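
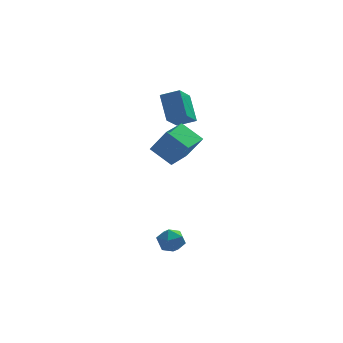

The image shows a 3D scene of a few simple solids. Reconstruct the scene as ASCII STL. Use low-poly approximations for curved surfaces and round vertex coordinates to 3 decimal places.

solid 
facet normal -0.492 0.246 -0.835
outer loop
vertex 1.234 -0.874 2.786
vertex 1.985 0.458 2.735
vertex 2.262 -1.483 2.001
endloop
endfacet
facet normal -0.490 -0.871 0.033
outer loop
vertex 3.055 -1.878 3.345
vertex 1.234 -0.874 2.786
vertex 2.262 -1.483 2.001
endloop
endfacet
facet normal -0.493 0.245 -0.835
outer loop
vertex 2.262 -1.483 2.001
vertex 1.985 0.458 2.735
vertex 3.013 -0.151 1.949
endloop
endfacet
facet normal 0.719 -0.427 -0.549
outer loop
vertex 3.013 -0.151 1.949
vertex 3.055 -1.878 3.345
vertex 2.262 -1.483 2.001
endloop
endfacet
facet normal -0.719 0.426 0.549
outer loop
vertex 1.234 -0.874 2.786
vertex 2.778 0.063 4.079
vertex 1.985 0.458 2.735
endloop
endfacet
facet normal -0.490 -0.871 0.033
outer loop
vertex 2.027 -1.269 4.131
vertex 1.234 -0.874 2.786
vertex 3.055 -1.878 3.345
endloop
endfacet
facet normal -0.719 0.427 0.549
outer loop
vertex 2.027 -1.269 4.131
vertex 2.778 0.063 4.079
vertex 1.234 -0.874 2.786
endloop
endfacet
facet normal 0.490 0.871 -0.033
outer loop
vertex 1.985 0.458 2.735
vertex 2.778 0.063 4.079
vertex 3.013 -0.151 1.949
endloop
endfacet
facet normal 0.719 -0.426 -0.549
outer loop
vertex 3.806 -0.546 3.294
vertex 3.055 -1.878 3.345
vertex 3.013 -0.151 1.949
endloop
endfacet
facet normal 0.490 0.871 -0.033
outer loop
vertex 3.013 -0.151 1.949
vertex 2.778 0.063 4.079
vertex 3.806 -0.546 3.294
endloop
endfacet
facet normal 0.493 -0.246 0.835
outer loop
vertex 3.806 -0.546 3.294
vertex 2.027 -1.269 4.131
vertex 3.055 -1.878 3.345
endloop
endfacet
facet normal 0.493 -0.245 0.835
outer loop
vertex 2.778 0.063 4.079
vertex 2.027 -1.269 4.131
vertex 3.806 -0.546 3.294
endloop
endfacet
facet normal -0.916 0.146 -0.374
outer loop
vertex 1.756 3.309 4.543
vertex 2.293 4.408 3.656
vertex 2.078 2.15 3.3
endloop
endfacet
facet normal -0.356 -0.728 0.586
outer loop
vertex 3.067 1.992 3.704
vertex 1.756 3.309 4.543
vertex 2.078 2.15 3.3
endloop
endfacet
facet normal -0.916 0.146 -0.374
outer loop
vertex 2.078 2.15 3.3
vertex 2.293 4.408 3.656
vertex 2.615 3.248 2.414
endloop
endfacet
facet normal 0.186 -0.671 -0.718
outer loop
vertex 2.615 3.248 2.414
vertex 3.067 1.992 3.704
vertex 2.078 2.15 3.3
endloop
endfacet
facet normal -0.186 0.671 0.718
outer loop
vertex 1.756 3.309 4.543
vertex 3.282 4.25 4.06
vertex 2.293 4.408 3.656
endloop
endfacet
facet normal -0.355 -0.727 0.587
outer loop
vertex 2.745 3.152 4.946
vertex 1.756 3.309 4.543
vertex 3.067 1.992 3.704
endloop
endfacet
facet normal -0.186 0.671 0.718
outer loop
vertex 2.745 3.152 4.946
vertex 3.282 4.25 4.06
vertex 1.756 3.309 4.543
endloop
endfacet
facet normal 0.356 0.727 -0.587
outer loop
vertex 2.293 4.408 3.656
vertex 3.282 4.25 4.06
vertex 2.615 3.248 2.414
endloop
endfacet
facet normal 0.186 -0.671 -0.718
outer loop
vertex 3.604 3.091 2.817
vertex 3.067 1.992 3.704
vertex 2.615 3.248 2.414
endloop
endfacet
facet normal 0.355 0.728 -0.587
outer loop
vertex 2.615 3.248 2.414
vertex 3.282 4.25 4.06
vertex 3.604 3.091 2.817
endloop
endfacet
facet normal 0.916 -0.146 0.374
outer loop
vertex 3.604 3.091 2.817
vertex 2.745 3.152 4.946
vertex 3.067 1.992 3.704
endloop
endfacet
facet normal 0.916 -0.146 0.374
outer loop
vertex 3.282 4.25 4.06
vertex 2.745 3.152 4.946
vertex 3.604 3.091 2.817
endloop
endfacet
facet normal 0.154 0.974 0.167
outer loop
vertex 2.391 -2.036 -2.904
vertex 1.889 -2.061 -2.296
vertex 2.656 -2.202 -2.181
endloop
endfacet
facet normal 0.734 0.669 -0.116
outer loop
vertex 2.391 -2.036 -2.904
vertex 2.656 -2.202 -2.181
vertex 2.926 -2.606 -2.802
endloop
endfacet
facet normal 0.549 0.383 -0.743
outer loop
vertex 2.391 -2.036 -2.904
vertex 2.926 -2.606 -2.802
vertex 2.325 -2.714 -3.302
endloop
endfacet
facet normal -0.145 0.511 -0.847
outer loop
vertex 2.391 -2.036 -2.904
vertex 2.325 -2.714 -3.302
vertex 1.685 -2.377 -2.989
endloop
endfacet
facet normal -0.389 0.876 -0.285
outer loop
vertex 2.391 -2.036 -2.904
vertex 1.685 -2.377 -2.989
vertex 1.889 -2.061 -2.296
endloop
endfacet
facet normal 0.938 0.139 0.317
outer loop
vertex 2.926 -2.606 -2.802
vertex 2.656 -2.202 -2.181
vertex 2.755 -2.983 -2.131
endloop
endfacet
facet normal 0.000 0.633 0.774
outer loop
vertex 2.656 -2.202 -2.181
vertex 1.889 -2.061 -2.296
vertex 2.115 -2.646 -1.818
endloop
endfacet
facet normal -0.879 0.474 0.042
outer loop
vertex 1.889 -2.061 -2.296
vertex 1.685 -2.377 -2.989
vertex 1.514 -2.754 -2.318
endloop
endfacet
facet normal -0.485 -0.117 -0.866
outer loop
vertex 1.685 -2.377 -2.989
vertex 2.325 -2.714 -3.302
vertex 1.784 -3.158 -2.939
endloop
endfacet
facet normal 0.639 -0.324 -0.698
outer loop
vertex 2.325 -2.714 -3.302
vertex 2.926 -2.606 -2.802
vertex 2.551 -3.299 -2.824
endloop
endfacet
facet normal 0.145 -0.511 0.847
outer loop
vertex 2.049 -3.324 -2.216
vertex 2.755 -2.983 -2.131
vertex 2.115 -2.646 -1.818
endloop
endfacet
facet normal -0.549 -0.383 0.743
outer loop
vertex 2.049 -3.324 -2.216
vertex 2.115 -2.646 -1.818
vertex 1.514 -2.754 -2.318
endloop
endfacet
facet normal -0.734 -0.669 0.116
outer loop
vertex 2.049 -3.324 -2.216
vertex 1.514 -2.754 -2.318
vertex 1.784 -3.158 -2.939
endloop
endfacet
facet normal -0.154 -0.974 -0.167
outer loop
vertex 2.049 -3.324 -2.216
vertex 1.784 -3.158 -2.939
vertex 2.551 -3.299 -2.824
endloop
endfacet
facet normal 0.389 -0.876 0.285
outer loop
vertex 2.049 -3.324 -2.216
vertex 2.551 -3.299 -2.824
vertex 2.755 -2.983 -2.131
endloop
endfacet
facet normal 0.485 0.117 0.866
outer loop
vertex 2.115 -2.646 -1.818
vertex 2.755 -2.983 -2.131
vertex 2.656 -2.202 -2.181
endloop
endfacet
facet normal -0.639 0.324 0.698
outer loop
vertex 1.514 -2.754 -2.318
vertex 2.115 -2.646 -1.818
vertex 1.889 -2.061 -2.296
endloop
endfacet
facet normal -0.938 -0.139 -0.317
outer loop
vertex 1.784 -3.158 -2.939
vertex 1.514 -2.754 -2.318
vertex 1.685 -2.377 -2.989
endloop
endfacet
facet normal -0.000 -0.633 -0.774
outer loop
vertex 2.551 -3.299 -2.824
vertex 1.784 -3.158 -2.939
vertex 2.325 -2.714 -3.302
endloop
endfacet
facet normal 0.879 -0.474 -0.042
outer loop
vertex 2.755 -2.983 -2.131
vertex 2.551 -3.299 -2.824
vertex 2.926 -2.606 -2.802
endloop
endfacet

endsolid


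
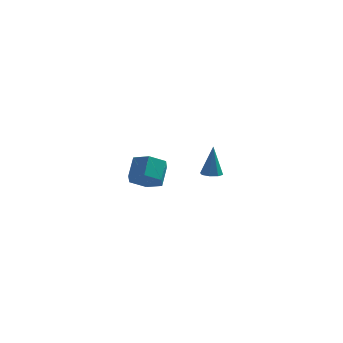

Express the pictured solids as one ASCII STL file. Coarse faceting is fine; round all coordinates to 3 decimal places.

solid 
facet normal -0.017 -0.107 -0.994
outer loop
vertex 2.715 -3.707 0.022
vertex 2.305 -3.343 -0.01
vertex 2.854 -3.312 -0.023
endloop
endfacet
facet normal 0.910 -0.286 0.298
outer loop
vertex 2.715 -3.707 0.022
vertex 2.854 -3.312 -0.023
vertex 2.335 -3.157 1.71
endloop
endfacet
facet normal -0.018 -0.106 -0.994
outer loop
vertex 2.854 -3.312 -0.023
vertex 2.305 -3.343 -0.01
vertex 2.67 -2.935 -0.06
endloop
endfacet
facet normal 0.868 0.445 0.220
outer loop
vertex 2.854 -3.312 -0.023
vertex 2.67 -2.935 -0.06
vertex 2.335 -3.157 1.71
endloop
endfacet
facet normal -0.017 -0.107 -0.994
outer loop
vertex 2.67 -2.935 -0.06
vertex 2.305 -3.343 -0.01
vertex 2.273 -2.797 -0.068
endloop
endfacet
facet normal 0.320 0.931 0.177
outer loop
vertex 2.67 -2.935 -0.06
vertex 2.273 -2.797 -0.068
vertex 2.335 -3.157 1.71
endloop
endfacet
facet normal -0.017 -0.107 -0.994
outer loop
vertex 2.273 -2.797 -0.068
vertex 2.305 -3.343 -0.01
vertex 1.894 -2.978 -0.042
endloop
endfacet
facet normal -0.412 0.890 0.195
outer loop
vertex 2.273 -2.797 -0.068
vertex 1.894 -2.978 -0.042
vertex 2.335 -3.157 1.71
endloop
endfacet
facet normal -0.018 -0.107 -0.994
outer loop
vertex 1.894 -2.978 -0.042
vertex 2.305 -3.343 -0.01
vertex 1.756 -3.373 0.003
endloop
endfacet
facet normal -0.901 0.345 0.262
outer loop
vertex 1.894 -2.978 -0.042
vertex 1.756 -3.373 0.003
vertex 2.335 -3.157 1.71
endloop
endfacet
facet normal -0.018 -0.109 -0.994
outer loop
vertex 1.756 -3.373 0.003
vertex 2.305 -3.343 -0.01
vertex 1.939 -3.75 0.041
endloop
endfacet
facet normal -0.859 -0.383 0.340
outer loop
vertex 1.756 -3.373 0.003
vertex 1.939 -3.75 0.041
vertex 2.335 -3.157 1.71
endloop
endfacet
facet normal -0.020 -0.107 -0.994
outer loop
vertex 1.939 -3.75 0.041
vertex 2.305 -3.343 -0.01
vertex 2.336 -3.889 0.048
endloop
endfacet
facet normal -0.311 -0.870 0.383
outer loop
vertex 1.939 -3.75 0.041
vertex 2.336 -3.889 0.048
vertex 2.335 -3.157 1.71
endloop
endfacet
facet normal -0.017 -0.107 -0.994
outer loop
vertex 2.336 -3.889 0.048
vertex 2.305 -3.343 -0.01
vertex 2.715 -3.707 0.022
endloop
endfacet
facet normal 0.423 -0.829 0.365
outer loop
vertex 2.336 -3.889 0.048
vertex 2.715 -3.707 0.022
vertex 2.335 -3.157 1.71
endloop
endfacet
facet normal 0.010 -0.712 -0.702
outer loop
vertex -1.96 3.248 -3.776
vertex -2.743 2.805 -3.338
vertex -2.891 3.498 -4.043
endloop
endfacet
facet normal 0.366 0.656 -0.660
outer loop
vertex -1.96 3.248 -3.776
vertex -2.891 3.498 -4.043
vertex -1.975 4.238 -2.8
endloop
endfacet
facet normal 0.366 0.655 -0.660
outer loop
vertex -1.975 4.238 -2.8
vertex -2.891 3.498 -4.043
vertex -2.905 4.488 -3.068
endloop
endfacet
facet normal -0.011 0.712 0.702
outer loop
vertex -1.975 4.238 -2.8
vertex -2.905 4.488 -3.068
vertex -2.757 3.795 -2.362
endloop
endfacet
facet normal 0.011 -0.712 -0.702
outer loop
vertex -2.891 3.498 -4.043
vertex -2.743 2.805 -3.338
vertex -3.673 3.055 -3.606
endloop
endfacet
facet normal -0.623 0.545 -0.562
outer loop
vertex -2.891 3.498 -4.043
vertex -3.673 3.055 -3.606
vertex -2.905 4.488 -3.068
endloop
endfacet
facet normal -0.623 0.545 -0.562
outer loop
vertex -2.905 4.488 -3.068
vertex -3.673 3.055 -3.606
vertex -3.688 4.045 -2.63
endloop
endfacet
facet normal -0.011 0.712 0.702
outer loop
vertex -2.905 4.488 -3.068
vertex -3.688 4.045 -2.63
vertex -2.757 3.795 -2.362
endloop
endfacet
facet normal 0.011 -0.712 -0.702
outer loop
vertex -3.673 3.055 -3.606
vertex -2.743 2.805 -3.338
vertex -3.525 2.362 -2.9
endloop
endfacet
facet normal -0.989 -0.111 0.098
outer loop
vertex -3.673 3.055 -3.606
vertex -3.525 2.362 -2.9
vertex -3.688 4.045 -2.63
endloop
endfacet
facet normal -0.989 -0.111 0.098
outer loop
vertex -3.688 4.045 -2.63
vertex -3.525 2.362 -2.9
vertex -3.54 3.352 -1.924
endloop
endfacet
facet normal -0.011 0.712 0.702
outer loop
vertex -3.688 4.045 -2.63
vertex -3.54 3.352 -1.924
vertex -2.757 3.795 -2.362
endloop
endfacet
facet normal 0.011 -0.712 -0.702
outer loop
vertex -3.525 2.362 -2.9
vertex -2.743 2.805 -3.338
vertex -2.595 2.112 -2.632
endloop
endfacet
facet normal -0.366 -0.656 0.660
outer loop
vertex -3.525 2.362 -2.9
vertex -2.595 2.112 -2.632
vertex -3.54 3.352 -1.924
endloop
endfacet
facet normal -0.366 -0.656 0.661
outer loop
vertex -3.54 3.352 -1.924
vertex -2.595 2.112 -2.632
vertex -2.609 3.102 -1.657
endloop
endfacet
facet normal -0.010 0.712 0.702
outer loop
vertex -3.54 3.352 -1.924
vertex -2.609 3.102 -1.657
vertex -2.757 3.795 -2.362
endloop
endfacet
facet normal 0.011 -0.712 -0.702
outer loop
vertex -2.595 2.112 -2.632
vertex -2.743 2.805 -3.338
vertex -1.812 2.555 -3.07
endloop
endfacet
facet normal 0.623 -0.545 0.562
outer loop
vertex -2.595 2.112 -2.632
vertex -1.812 2.555 -3.07
vertex -2.609 3.102 -1.657
endloop
endfacet
facet normal 0.623 -0.545 0.562
outer loop
vertex -2.609 3.102 -1.657
vertex -1.812 2.555 -3.07
vertex -1.827 3.545 -2.094
endloop
endfacet
facet normal -0.011 0.712 0.702
outer loop
vertex -2.609 3.102 -1.657
vertex -1.827 3.545 -2.094
vertex -2.757 3.795 -2.362
endloop
endfacet
facet normal 0.011 -0.712 -0.702
outer loop
vertex -1.812 2.555 -3.07
vertex -2.743 2.805 -3.338
vertex -1.96 3.248 -3.776
endloop
endfacet
facet normal 0.989 0.111 -0.098
outer loop
vertex -1.812 2.555 -3.07
vertex -1.96 3.248 -3.776
vertex -1.827 3.545 -2.094
endloop
endfacet
facet normal 0.989 0.111 -0.098
outer loop
vertex -1.827 3.545 -2.094
vertex -1.96 3.248 -3.776
vertex -1.975 4.238 -2.8
endloop
endfacet
facet normal -0.011 0.712 0.702
outer loop
vertex -1.827 3.545 -2.094
vertex -1.975 4.238 -2.8
vertex -2.757 3.795 -2.362
endloop
endfacet

endsolid


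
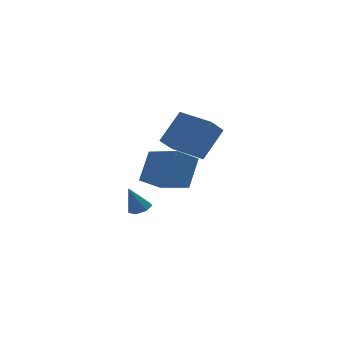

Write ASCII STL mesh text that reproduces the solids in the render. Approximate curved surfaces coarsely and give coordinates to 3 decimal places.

solid 
facet normal -0.386 -0.495 -0.778
outer loop
vertex 1.272 -3.158 -0.086
vertex 0.458 -1.632 -0.653
vertex 2.24 -2.885 -0.74
endloop
endfacet
facet normal 0.447 -0.839 0.312
outer loop
vertex 2.862 -2.088 0.513
vertex 1.272 -3.158 -0.086
vertex 2.24 -2.885 -0.74
endloop
endfacet
facet normal -0.386 -0.495 -0.778
outer loop
vertex 2.24 -2.885 -0.74
vertex 0.458 -1.632 -0.653
vertex 1.426 -1.359 -1.307
endloop
endfacet
facet normal 0.807 0.228 -0.545
outer loop
vertex 1.426 -1.359 -1.307
vertex 2.862 -2.088 0.513
vertex 2.24 -2.885 -0.74
endloop
endfacet
facet normal -0.807 -0.228 0.545
outer loop
vertex 1.272 -3.158 -0.086
vertex 1.08 -0.835 0.6
vertex 0.458 -1.632 -0.653
endloop
endfacet
facet normal 0.447 -0.839 0.312
outer loop
vertex 1.894 -2.361 1.167
vertex 1.272 -3.158 -0.086
vertex 2.862 -2.088 0.513
endloop
endfacet
facet normal -0.807 -0.228 0.545
outer loop
vertex 1.894 -2.361 1.167
vertex 1.08 -0.835 0.6
vertex 1.272 -3.158 -0.086
endloop
endfacet
facet normal -0.447 0.839 -0.312
outer loop
vertex 0.458 -1.632 -0.653
vertex 1.08 -0.835 0.6
vertex 1.426 -1.359 -1.307
endloop
endfacet
facet normal 0.807 0.228 -0.545
outer loop
vertex 2.048 -0.562 -0.054
vertex 2.862 -2.088 0.513
vertex 1.426 -1.359 -1.307
endloop
endfacet
facet normal -0.447 0.839 -0.312
outer loop
vertex 1.426 -1.359 -1.307
vertex 1.08 -0.835 0.6
vertex 2.048 -0.562 -0.054
endloop
endfacet
facet normal 0.386 0.495 0.778
outer loop
vertex 2.048 -0.562 -0.054
vertex 1.894 -2.361 1.167
vertex 2.862 -2.088 0.513
endloop
endfacet
facet normal 0.386 0.495 0.778
outer loop
vertex 1.08 -0.835 0.6
vertex 1.894 -2.361 1.167
vertex 2.048 -0.562 -0.054
endloop
endfacet
facet normal -0.587 -0.476 0.655
outer loop
vertex 2.774 -4.261 3.444
vertex 1.843 -2.918 3.586
vertex 1.786 -4.81 2.161
endloop
endfacet
facet normal 0.567 -0.819 -0.087
outer loop
vertex 2.437 -4.282 1.434
vertex 2.774 -4.261 3.444
vertex 1.786 -4.81 2.161
endloop
endfacet
facet normal -0.586 -0.476 0.656
outer loop
vertex 1.786 -4.81 2.161
vertex 1.843 -2.918 3.586
vertex 0.855 -3.468 2.304
endloop
endfacet
facet normal -0.578 -0.321 -0.750
outer loop
vertex 0.855 -3.468 2.304
vertex 2.437 -4.282 1.434
vertex 1.786 -4.81 2.161
endloop
endfacet
facet normal 0.578 0.321 0.750
outer loop
vertex 2.774 -4.261 3.444
vertex 2.494 -2.39 2.859
vertex 1.843 -2.918 3.586
endloop
endfacet
facet normal 0.568 -0.818 -0.087
outer loop
vertex 3.425 -3.732 2.716
vertex 2.774 -4.261 3.444
vertex 2.437 -4.282 1.434
endloop
endfacet
facet normal 0.578 0.321 0.750
outer loop
vertex 3.425 -3.732 2.716
vertex 2.494 -2.39 2.859
vertex 2.774 -4.261 3.444
endloop
endfacet
facet normal -0.568 0.819 0.086
outer loop
vertex 1.843 -2.918 3.586
vertex 2.494 -2.39 2.859
vertex 0.855 -3.468 2.304
endloop
endfacet
facet normal -0.578 -0.321 -0.750
outer loop
vertex 1.506 -2.939 1.576
vertex 2.437 -4.282 1.434
vertex 0.855 -3.468 2.304
endloop
endfacet
facet normal -0.568 0.819 0.087
outer loop
vertex 0.855 -3.468 2.304
vertex 2.494 -2.39 2.859
vertex 1.506 -2.939 1.576
endloop
endfacet
facet normal 0.586 0.476 -0.656
outer loop
vertex 1.506 -2.939 1.576
vertex 3.425 -3.732 2.716
vertex 2.437 -4.282 1.434
endloop
endfacet
facet normal 0.586 0.476 -0.655
outer loop
vertex 2.494 -2.39 2.859
vertex 3.425 -3.732 2.716
vertex 1.506 -2.939 1.576
endloop
endfacet
facet normal 0.377 0.019 -0.926
outer loop
vertex 1.385 -0.143 -2.883
vertex 0.901 0.062 -3.076
vertex 1.348 0.342 -2.888
endloop
endfacet
facet normal 0.729 0.063 0.681
outer loop
vertex 1.385 -0.143 -2.883
vertex 1.348 0.342 -2.888
vertex 0.399 0.038 -1.844
endloop
endfacet
facet normal 0.378 0.018 -0.926
outer loop
vertex 1.348 0.342 -2.888
vertex 0.901 0.062 -3.076
vertex 0.975 0.616 -3.035
endloop
endfacet
facet normal 0.349 0.765 0.540
outer loop
vertex 1.348 0.342 -2.888
vertex 0.975 0.616 -3.035
vertex 0.399 0.038 -1.844
endloop
endfacet
facet normal 0.376 0.018 -0.926
outer loop
vertex 0.975 0.616 -3.035
vertex 0.901 0.062 -3.076
vertex 0.546 0.473 -3.212
endloop
endfacet
facet normal -0.395 0.887 0.240
outer loop
vertex 0.975 0.616 -3.035
vertex 0.546 0.473 -3.212
vertex 0.399 0.038 -1.844
endloop
endfacet
facet normal 0.377 0.019 -0.926
outer loop
vertex 0.546 0.473 -3.212
vertex 0.901 0.062 -3.076
vertex 0.384 0.021 -3.287
endloop
endfacet
facet normal -0.942 0.337 0.006
outer loop
vertex 0.546 0.473 -3.212
vertex 0.384 0.021 -3.287
vertex 0.399 0.038 -1.844
endloop
endfacet
facet normal 0.377 0.018 -0.926
outer loop
vertex 0.384 0.021 -3.287
vertex 0.901 0.062 -3.076
vertex 0.611 -0.4 -3.203
endloop
endfacet
facet normal -0.881 -0.472 0.015
outer loop
vertex 0.384 0.021 -3.287
vertex 0.611 -0.4 -3.203
vertex 0.399 0.038 -1.844
endloop
endfacet
facet normal 0.377 0.018 -0.926
outer loop
vertex 0.611 -0.4 -3.203
vertex 0.901 0.062 -3.076
vertex 1.057 -0.473 -3.023
endloop
endfacet
facet normal -0.257 -0.931 0.260
outer loop
vertex 0.611 -0.4 -3.203
vertex 1.057 -0.473 -3.023
vertex 0.399 0.038 -1.844
endloop
endfacet
facet normal 0.377 0.018 -0.926
outer loop
vertex 1.057 -0.473 -3.023
vertex 0.901 0.062 -3.076
vertex 1.385 -0.143 -2.883
endloop
endfacet
facet normal 0.459 -0.692 0.556
outer loop
vertex 1.057 -0.473 -3.023
vertex 1.385 -0.143 -2.883
vertex 0.399 0.038 -1.844
endloop
endfacet

endsolid


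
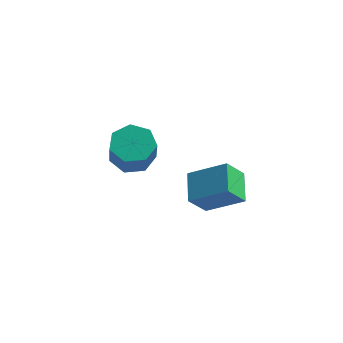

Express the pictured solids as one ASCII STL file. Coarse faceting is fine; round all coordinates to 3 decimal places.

solid 
facet normal -0.367 -0.534 0.762
outer loop
vertex 1.934 -2.294 -1.544
vertex 1.335 -0.941 -0.884
vertex 0.201 -2.562 -2.567
endloop
endfacet
facet normal 0.370 -0.835 -0.407
outer loop
vertex 0.725 -1.799 -3.656
vertex 1.934 -2.294 -1.544
vertex 0.201 -2.562 -2.567
endloop
endfacet
facet normal -0.367 -0.534 0.762
outer loop
vertex 0.201 -2.562 -2.567
vertex 1.335 -0.941 -0.884
vertex -0.398 -1.21 -1.907
endloop
endfacet
facet normal -0.854 -0.132 -0.504
outer loop
vertex -0.398 -1.21 -1.907
vertex 0.725 -1.799 -3.656
vertex 0.201 -2.562 -2.567
endloop
endfacet
facet normal 0.854 0.132 0.504
outer loop
vertex 1.934 -2.294 -1.544
vertex 1.859 -0.178 -1.973
vertex 1.335 -0.941 -0.884
endloop
endfacet
facet normal 0.370 -0.835 -0.408
outer loop
vertex 2.458 -1.53 -2.633
vertex 1.934 -2.294 -1.544
vertex 0.725 -1.799 -3.656
endloop
endfacet
facet normal 0.854 0.132 0.504
outer loop
vertex 2.458 -1.53 -2.633
vertex 1.859 -0.178 -1.973
vertex 1.934 -2.294 -1.544
endloop
endfacet
facet normal -0.370 0.835 0.407
outer loop
vertex 1.335 -0.941 -0.884
vertex 1.859 -0.178 -1.973
vertex -0.398 -1.21 -1.907
endloop
endfacet
facet normal -0.854 -0.132 -0.504
outer loop
vertex 0.126 -0.446 -2.996
vertex 0.725 -1.799 -3.656
vertex -0.398 -1.21 -1.907
endloop
endfacet
facet normal -0.370 0.835 0.408
outer loop
vertex -0.398 -1.21 -1.907
vertex 1.859 -0.178 -1.973
vertex 0.126 -0.446 -2.996
endloop
endfacet
facet normal 0.367 0.534 -0.762
outer loop
vertex 0.126 -0.446 -2.996
vertex 2.458 -1.53 -2.633
vertex 0.725 -1.799 -3.656
endloop
endfacet
facet normal 0.367 0.534 -0.762
outer loop
vertex 1.859 -0.178 -1.973
vertex 2.458 -1.53 -2.633
vertex 0.126 -0.446 -2.996
endloop
endfacet
facet normal -0.246 0.498 -0.832
outer loop
vertex -3.099 0.289 -3.675
vertex -3.941 0.758 -3.145
vertex -2.905 1.115 -3.238
endloop
endfacet
facet normal 0.948 -0.056 -0.314
outer loop
vertex -3.099 0.289 -3.675
vertex -2.905 1.115 -3.238
vertex -2.617 -0.687 -2.046
endloop
endfacet
facet normal 0.947 -0.057 -0.315
outer loop
vertex -2.617 -0.687 -2.046
vertex -2.905 1.115 -3.238
vertex -2.422 0.139 -1.608
endloop
endfacet
facet normal 0.246 -0.499 0.831
outer loop
vertex -2.617 -0.687 -2.046
vertex -2.422 0.139 -1.608
vertex -3.459 -0.218 -1.515
endloop
endfacet
facet normal -0.246 0.499 -0.831
outer loop
vertex -2.905 1.115 -3.238
vertex -3.941 0.758 -3.145
vertex -3.491 1.672 -2.73
endloop
endfacet
facet normal 0.750 0.641 0.162
outer loop
vertex -2.905 1.115 -3.238
vertex -3.491 1.672 -2.73
vertex -2.422 0.139 -1.608
endloop
endfacet
facet normal 0.749 0.642 0.163
outer loop
vertex -2.422 0.139 -1.608
vertex -3.491 1.672 -2.73
vertex -3.009 0.696 -1.101
endloop
endfacet
facet normal 0.246 -0.498 0.832
outer loop
vertex -2.422 0.139 -1.608
vertex -3.009 0.696 -1.101
vertex -3.459 -0.218 -1.515
endloop
endfacet
facet normal -0.246 0.498 -0.831
outer loop
vertex -3.491 1.672 -2.73
vertex -3.941 0.758 -3.145
vertex -4.416 1.541 -2.535
endloop
endfacet
facet normal -0.012 0.856 0.517
outer loop
vertex -3.491 1.672 -2.73
vertex -4.416 1.541 -2.535
vertex -3.009 0.696 -1.101
endloop
endfacet
facet normal -0.012 0.856 0.517
outer loop
vertex -3.009 0.696 -1.101
vertex -4.416 1.541 -2.535
vertex -3.934 0.565 -0.906
endloop
endfacet
facet normal 0.246 -0.498 0.832
outer loop
vertex -3.009 0.696 -1.101
vertex -3.934 0.565 -0.906
vertex -3.459 -0.218 -1.515
endloop
endfacet
facet normal -0.246 0.498 -0.831
outer loop
vertex -4.416 1.541 -2.535
vertex -3.941 0.758 -3.145
vertex -4.984 0.82 -2.799
endloop
endfacet
facet normal -0.765 0.426 0.482
outer loop
vertex -4.416 1.541 -2.535
vertex -4.984 0.82 -2.799
vertex -3.934 0.565 -0.906
endloop
endfacet
facet normal -0.766 0.426 0.482
outer loop
vertex -3.934 0.565 -0.906
vertex -4.984 0.82 -2.799
vertex -4.501 -0.156 -1.169
endloop
endfacet
facet normal 0.247 -0.497 0.832
outer loop
vertex -3.934 0.565 -0.906
vertex -4.501 -0.156 -1.169
vertex -3.459 -0.218 -1.515
endloop
endfacet
facet normal -0.246 0.498 -0.831
outer loop
vertex -4.984 0.82 -2.799
vertex -3.941 0.758 -3.145
vertex -4.766 0.053 -3.323
endloop
endfacet
facet normal -0.942 -0.325 0.084
outer loop
vertex -4.984 0.82 -2.799
vertex -4.766 0.053 -3.323
vertex -4.501 -0.156 -1.169
endloop
endfacet
facet normal -0.942 -0.324 0.084
outer loop
vertex -4.501 -0.156 -1.169
vertex -4.766 0.053 -3.323
vertex -4.284 -0.924 -1.694
endloop
endfacet
facet normal 0.246 -0.499 0.831
outer loop
vertex -4.501 -0.156 -1.169
vertex -4.284 -0.924 -1.694
vertex -3.459 -0.218 -1.515
endloop
endfacet
facet normal -0.247 0.498 -0.831
outer loop
vertex -4.766 0.053 -3.323
vertex -3.941 0.758 -3.145
vertex -3.928 -0.183 -3.713
endloop
endfacet
facet normal -0.409 -0.831 -0.377
outer loop
vertex -4.766 0.053 -3.323
vertex -3.928 -0.183 -3.713
vertex -4.284 -0.924 -1.694
endloop
endfacet
facet normal -0.409 -0.831 -0.377
outer loop
vertex -4.284 -0.924 -1.694
vertex -3.928 -0.183 -3.713
vertex -3.445 -1.16 -2.084
endloop
endfacet
facet normal 0.246 -0.498 0.831
outer loop
vertex -4.284 -0.924 -1.694
vertex -3.445 -1.16 -2.084
vertex -3.459 -0.218 -1.515
endloop
endfacet
facet normal -0.246 0.498 -0.831
outer loop
vertex -3.928 -0.183 -3.713
vertex -3.941 0.758 -3.145
vertex -3.099 0.289 -3.675
endloop
endfacet
facet normal 0.431 -0.712 -0.555
outer loop
vertex -3.928 -0.183 -3.713
vertex -3.099 0.289 -3.675
vertex -3.445 -1.16 -2.084
endloop
endfacet
facet normal 0.432 -0.712 -0.554
outer loop
vertex -3.445 -1.16 -2.084
vertex -3.099 0.289 -3.675
vertex -2.617 -0.687 -2.046
endloop
endfacet
facet normal 0.247 -0.498 0.831
outer loop
vertex -3.445 -1.16 -2.084
vertex -2.617 -0.687 -2.046
vertex -3.459 -0.218 -1.515
endloop
endfacet

endsolid


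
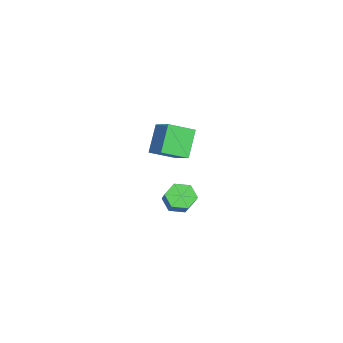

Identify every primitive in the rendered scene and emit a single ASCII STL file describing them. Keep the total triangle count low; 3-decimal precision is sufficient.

solid 
facet normal -0.606 0.241 0.758
outer loop
vertex -3.562 2.778 -0.116
vertex -3.88 4.397 -0.884
vertex -4.866 2.126 -0.951
endloop
endfacet
facet normal 0.175 -0.890 0.422
outer loop
vertex -3.6 1.623 -2.536
vertex -3.562 2.778 -0.116
vertex -4.866 2.126 -0.951
endloop
endfacet
facet normal -0.605 0.240 0.759
outer loop
vertex -4.866 2.126 -0.951
vertex -3.88 4.397 -0.884
vertex -5.184 3.745 -1.718
endloop
endfacet
facet normal -0.776 -0.388 -0.497
outer loop
vertex -5.184 3.745 -1.718
vertex -3.6 1.623 -2.536
vertex -4.866 2.126 -0.951
endloop
endfacet
facet normal 0.776 0.388 0.497
outer loop
vertex -3.562 2.778 -0.116
vertex -2.614 3.894 -2.469
vertex -3.88 4.397 -0.884
endloop
endfacet
facet normal 0.175 -0.890 0.422
outer loop
vertex -2.296 2.275 -1.702
vertex -3.562 2.778 -0.116
vertex -3.6 1.623 -2.536
endloop
endfacet
facet normal 0.776 0.388 0.497
outer loop
vertex -2.296 2.275 -1.702
vertex -2.614 3.894 -2.469
vertex -3.562 2.778 -0.116
endloop
endfacet
facet normal -0.175 0.890 -0.422
outer loop
vertex -3.88 4.397 -0.884
vertex -2.614 3.894 -2.469
vertex -5.184 3.745 -1.718
endloop
endfacet
facet normal -0.776 -0.388 -0.497
outer loop
vertex -3.918 3.242 -3.304
vertex -3.6 1.623 -2.536
vertex -5.184 3.745 -1.718
endloop
endfacet
facet normal -0.175 0.890 -0.422
outer loop
vertex -5.184 3.745 -1.718
vertex -2.614 3.894 -2.469
vertex -3.918 3.242 -3.304
endloop
endfacet
facet normal 0.606 -0.241 -0.758
outer loop
vertex -3.918 3.242 -3.304
vertex -2.296 2.275 -1.702
vertex -3.6 1.623 -2.536
endloop
endfacet
facet normal 0.606 -0.240 -0.758
outer loop
vertex -2.614 3.894 -2.469
vertex -2.296 2.275 -1.702
vertex -3.918 3.242 -3.304
endloop
endfacet
facet normal -0.671 -0.078 -0.738
outer loop
vertex 3.495 3.241 -2.806
vertex 2.881 2.9 -2.212
vertex 2.931 3.808 -2.353
endloop
endfacet
facet normal 0.417 0.783 -0.461
outer loop
vertex 3.495 3.241 -2.806
vertex 2.931 3.808 -2.353
vertex 4.354 3.34 -1.862
endloop
endfacet
facet normal 0.417 0.784 -0.460
outer loop
vertex 4.354 3.34 -1.862
vertex 2.931 3.808 -2.353
vertex 3.789 3.907 -1.408
endloop
endfacet
facet normal 0.670 0.077 0.738
outer loop
vertex 4.354 3.34 -1.862
vertex 3.789 3.907 -1.408
vertex 3.739 3.0 -1.268
endloop
endfacet
facet normal -0.670 -0.078 -0.738
outer loop
vertex 2.931 3.808 -2.353
vertex 2.881 2.9 -2.212
vertex 2.316 3.468 -1.759
endloop
endfacet
facet normal -0.323 0.926 0.196
outer loop
vertex 2.931 3.808 -2.353
vertex 2.316 3.468 -1.759
vertex 3.789 3.907 -1.408
endloop
endfacet
facet normal -0.323 0.926 0.196
outer loop
vertex 3.789 3.907 -1.408
vertex 2.316 3.468 -1.759
vertex 3.174 3.567 -0.814
endloop
endfacet
facet normal 0.670 0.077 0.738
outer loop
vertex 3.789 3.907 -1.408
vertex 3.174 3.567 -0.814
vertex 3.739 3.0 -1.268
endloop
endfacet
facet normal -0.670 -0.078 -0.738
outer loop
vertex 2.316 3.468 -1.759
vertex 2.881 2.9 -2.212
vertex 2.266 2.56 -1.618
endloop
endfacet
facet normal -0.740 0.143 0.657
outer loop
vertex 2.316 3.468 -1.759
vertex 2.266 2.56 -1.618
vertex 3.174 3.567 -0.814
endloop
endfacet
facet normal -0.740 0.141 0.658
outer loop
vertex 3.174 3.567 -0.814
vertex 2.266 2.56 -1.618
vertex 3.125 2.659 -0.674
endloop
endfacet
facet normal 0.671 0.078 0.738
outer loop
vertex 3.174 3.567 -0.814
vertex 3.125 2.659 -0.674
vertex 3.739 3.0 -1.268
endloop
endfacet
facet normal -0.670 -0.077 -0.738
outer loop
vertex 2.266 2.56 -1.618
vertex 2.881 2.9 -2.212
vertex 2.831 1.993 -2.072
endloop
endfacet
facet normal -0.416 -0.784 0.461
outer loop
vertex 2.266 2.56 -1.618
vertex 2.831 1.993 -2.072
vertex 3.125 2.659 -0.674
endloop
endfacet
facet normal -0.417 -0.783 0.461
outer loop
vertex 3.125 2.659 -0.674
vertex 2.831 1.993 -2.072
vertex 3.689 2.092 -1.127
endloop
endfacet
facet normal 0.671 0.078 0.738
outer loop
vertex 3.125 2.659 -0.674
vertex 3.689 2.092 -1.127
vertex 3.739 3.0 -1.268
endloop
endfacet
facet normal -0.670 -0.077 -0.738
outer loop
vertex 2.831 1.993 -2.072
vertex 2.881 2.9 -2.212
vertex 3.446 2.333 -2.666
endloop
endfacet
facet normal 0.323 -0.926 -0.196
outer loop
vertex 2.831 1.993 -2.072
vertex 3.446 2.333 -2.666
vertex 3.689 2.092 -1.127
endloop
endfacet
facet normal 0.323 -0.926 -0.196
outer loop
vertex 3.689 2.092 -1.127
vertex 3.446 2.333 -2.666
vertex 4.304 2.432 -1.721
endloop
endfacet
facet normal 0.670 0.078 0.738
outer loop
vertex 3.689 2.092 -1.127
vertex 4.304 2.432 -1.721
vertex 3.739 3.0 -1.268
endloop
endfacet
facet normal -0.671 -0.078 -0.738
outer loop
vertex 3.446 2.333 -2.666
vertex 2.881 2.9 -2.212
vertex 3.495 3.241 -2.806
endloop
endfacet
facet normal 0.740 -0.141 -0.657
outer loop
vertex 3.446 2.333 -2.666
vertex 3.495 3.241 -2.806
vertex 4.304 2.432 -1.721
endloop
endfacet
facet normal 0.739 -0.143 -0.658
outer loop
vertex 4.304 2.432 -1.721
vertex 3.495 3.241 -2.806
vertex 4.354 3.34 -1.862
endloop
endfacet
facet normal 0.670 0.078 0.738
outer loop
vertex 4.304 2.432 -1.721
vertex 4.354 3.34 -1.862
vertex 3.739 3.0 -1.268
endloop
endfacet

endsolid


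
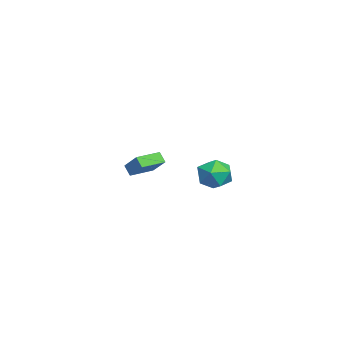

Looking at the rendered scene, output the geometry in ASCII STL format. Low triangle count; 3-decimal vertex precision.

solid 
facet normal 0.612 0.292 0.735
outer loop
vertex 3.903 1.546 -0.939
vertex 3.445 0.757 -0.245
vertex 4.351 0.493 -0.894
endloop
endfacet
facet normal 0.914 0.393 0.098
outer loop
vertex 3.903 1.546 -0.939
vertex 4.351 0.493 -0.894
vertex 4.231 1.023 -1.904
endloop
endfacet
facet normal 0.490 0.825 -0.280
outer loop
vertex 3.903 1.546 -0.939
vertex 4.231 1.023 -1.904
vertex 3.25 1.615 -1.878
endloop
endfacet
facet normal -0.073 0.990 0.124
outer loop
vertex 3.903 1.546 -0.939
vertex 3.25 1.615 -1.878
vertex 2.764 1.451 -0.853
endloop
endfacet
facet normal 0.002 0.660 0.751
outer loop
vertex 3.903 1.546 -0.939
vertex 2.764 1.451 -0.853
vertex 3.445 0.757 -0.245
endloop
endfacet
facet normal 0.943 -0.236 -0.236
outer loop
vertex 4.231 1.023 -1.904
vertex 4.351 0.493 -0.894
vertex 3.976 -0.091 -1.807
endloop
endfacet
facet normal 0.453 -0.402 0.796
outer loop
vertex 4.351 0.493 -0.894
vertex 3.445 0.757 -0.245
vertex 3.49 -0.255 -0.782
endloop
endfacet
facet normal -0.536 0.194 0.822
outer loop
vertex 3.445 0.757 -0.245
vertex 2.764 1.451 -0.853
vertex 2.509 0.337 -0.756
endloop
endfacet
facet normal -0.658 0.728 -0.195
outer loop
vertex 2.764 1.451 -0.853
vertex 3.25 1.615 -1.878
vertex 2.389 0.867 -1.766
endloop
endfacet
facet normal 0.256 0.462 -0.849
outer loop
vertex 3.25 1.615 -1.878
vertex 4.231 1.023 -1.904
vertex 3.295 0.603 -2.415
endloop
endfacet
facet normal 0.073 -0.990 -0.124
outer loop
vertex 2.837 -0.186 -1.721
vertex 3.976 -0.091 -1.807
vertex 3.49 -0.255 -0.782
endloop
endfacet
facet normal -0.490 -0.825 0.280
outer loop
vertex 2.837 -0.186 -1.721
vertex 3.49 -0.255 -0.782
vertex 2.509 0.337 -0.756
endloop
endfacet
facet normal -0.914 -0.393 -0.098
outer loop
vertex 2.837 -0.186 -1.721
vertex 2.509 0.337 -0.756
vertex 2.389 0.867 -1.766
endloop
endfacet
facet normal -0.612 -0.292 -0.735
outer loop
vertex 2.837 -0.186 -1.721
vertex 2.389 0.867 -1.766
vertex 3.295 0.603 -2.415
endloop
endfacet
facet normal -0.002 -0.660 -0.751
outer loop
vertex 2.837 -0.186 -1.721
vertex 3.295 0.603 -2.415
vertex 3.976 -0.091 -1.807
endloop
endfacet
facet normal 0.658 -0.728 0.195
outer loop
vertex 3.49 -0.255 -0.782
vertex 3.976 -0.091 -1.807
vertex 4.351 0.493 -0.894
endloop
endfacet
facet normal -0.256 -0.462 0.849
outer loop
vertex 2.509 0.337 -0.756
vertex 3.49 -0.255 -0.782
vertex 3.445 0.757 -0.245
endloop
endfacet
facet normal -0.943 0.236 0.236
outer loop
vertex 2.389 0.867 -1.766
vertex 2.509 0.337 -0.756
vertex 2.764 1.451 -0.853
endloop
endfacet
facet normal -0.453 0.402 -0.796
outer loop
vertex 3.295 0.603 -2.415
vertex 2.389 0.867 -1.766
vertex 3.25 1.615 -1.878
endloop
endfacet
facet normal 0.536 -0.194 -0.822
outer loop
vertex 3.976 -0.091 -1.807
vertex 3.295 0.603 -2.415
vertex 4.231 1.023 -1.904
endloop
endfacet
facet normal -0.626 0.779 0.045
outer loop
vertex -5.11 -3.541 -3.376
vertex -4.063 -2.761 -2.318
vertex -4.715 -3.186 -4.027
endloop
endfacet
facet normal -0.623 -0.463 -0.631
outer loop
vertex -3.677 -4.479 -4.102
vertex -5.11 -3.541 -3.376
vertex -4.715 -3.186 -4.027
endloop
endfacet
facet normal -0.626 0.779 0.045
outer loop
vertex -4.715 -3.186 -4.027
vertex -4.063 -2.761 -2.318
vertex -3.669 -2.407 -2.969
endloop
endfacet
facet normal 0.470 0.422 -0.775
outer loop
vertex -3.669 -2.407 -2.969
vertex -3.677 -4.479 -4.102
vertex -4.715 -3.186 -4.027
endloop
endfacet
facet normal -0.469 -0.422 0.776
outer loop
vertex -5.11 -3.541 -3.376
vertex -3.025 -4.054 -2.393
vertex -4.063 -2.761 -2.318
endloop
endfacet
facet normal -0.623 -0.464 -0.630
outer loop
vertex -4.071 -4.833 -3.451
vertex -5.11 -3.541 -3.376
vertex -3.677 -4.479 -4.102
endloop
endfacet
facet normal -0.469 -0.423 0.775
outer loop
vertex -4.071 -4.833 -3.451
vertex -3.025 -4.054 -2.393
vertex -5.11 -3.541 -3.376
endloop
endfacet
facet normal 0.623 0.464 0.630
outer loop
vertex -4.063 -2.761 -2.318
vertex -3.025 -4.054 -2.393
vertex -3.669 -2.407 -2.969
endloop
endfacet
facet normal 0.469 0.422 -0.776
outer loop
vertex -2.63 -3.699 -3.044
vertex -3.677 -4.479 -4.102
vertex -3.669 -2.407 -2.969
endloop
endfacet
facet normal 0.622 0.464 0.631
outer loop
vertex -3.669 -2.407 -2.969
vertex -3.025 -4.054 -2.393
vertex -2.63 -3.699 -3.044
endloop
endfacet
facet normal 0.626 -0.779 -0.045
outer loop
vertex -2.63 -3.699 -3.044
vertex -4.071 -4.833 -3.451
vertex -3.677 -4.479 -4.102
endloop
endfacet
facet normal 0.626 -0.779 -0.045
outer loop
vertex -3.025 -4.054 -2.393
vertex -4.071 -4.833 -3.451
vertex -2.63 -3.699 -3.044
endloop
endfacet

endsolid


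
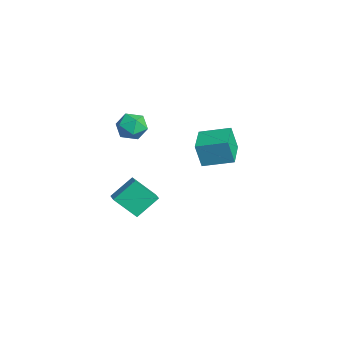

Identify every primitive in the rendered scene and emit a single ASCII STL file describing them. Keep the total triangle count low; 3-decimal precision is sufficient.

solid 
facet normal -0.907 0.422 -0.020
outer loop
vertex -0.356 2.124 2.643
vertex 0.415 3.805 3.117
vertex -0.159 2.473 1.083
endloop
endfacet
facet normal -0.404 -0.881 -0.248
outer loop
vertex 1.645 1.635 1.123
vertex -0.356 2.124 2.643
vertex -0.159 2.473 1.083
endloop
endfacet
facet normal -0.907 0.421 -0.020
outer loop
vertex -0.159 2.473 1.083
vertex 0.415 3.805 3.117
vertex 0.612 4.155 1.558
endloop
endfacet
facet normal 0.122 0.217 -0.968
outer loop
vertex 0.612 4.155 1.558
vertex 1.645 1.635 1.123
vertex -0.159 2.473 1.083
endloop
endfacet
facet normal -0.122 -0.217 0.968
outer loop
vertex -0.356 2.124 2.643
vertex 2.219 2.967 3.157
vertex 0.415 3.805 3.117
endloop
endfacet
facet normal -0.404 -0.880 -0.249
outer loop
vertex 1.448 1.285 2.682
vertex -0.356 2.124 2.643
vertex 1.645 1.635 1.123
endloop
endfacet
facet normal -0.122 -0.218 0.968
outer loop
vertex 1.448 1.285 2.682
vertex 2.219 2.967 3.157
vertex -0.356 2.124 2.643
endloop
endfacet
facet normal 0.404 0.881 0.249
outer loop
vertex 0.415 3.805 3.117
vertex 2.219 2.967 3.157
vertex 0.612 4.155 1.558
endloop
endfacet
facet normal 0.122 0.217 -0.968
outer loop
vertex 2.416 3.316 1.597
vertex 1.645 1.635 1.123
vertex 0.612 4.155 1.558
endloop
endfacet
facet normal 0.404 0.880 0.248
outer loop
vertex 0.612 4.155 1.558
vertex 2.219 2.967 3.157
vertex 2.416 3.316 1.597
endloop
endfacet
facet normal 0.907 -0.421 0.020
outer loop
vertex 2.416 3.316 1.597
vertex 1.448 1.285 2.682
vertex 1.645 1.635 1.123
endloop
endfacet
facet normal 0.907 -0.421 0.020
outer loop
vertex 2.219 2.967 3.157
vertex 1.448 1.285 2.682
vertex 2.416 3.316 1.597
endloop
endfacet
facet normal -0.941 0.097 -0.323
outer loop
vertex -2.632 -2.524 -3.386
vertex -2.885 -1.108 -2.222
vertex -2.028 -1.277 -4.771
endloop
endfacet
facet normal 0.136 -0.765 -0.629
outer loop
vertex -1.115 -1.372 -4.458
vertex -2.632 -2.524 -3.386
vertex -2.028 -1.277 -4.771
endloop
endfacet
facet normal -0.941 0.097 -0.323
outer loop
vertex -2.028 -1.277 -4.771
vertex -2.885 -1.108 -2.222
vertex -2.281 0.139 -3.608
endloop
endfacet
facet normal 0.309 0.636 -0.707
outer loop
vertex -2.281 0.139 -3.608
vertex -1.115 -1.372 -4.458
vertex -2.028 -1.277 -4.771
endloop
endfacet
facet normal -0.309 -0.636 0.707
outer loop
vertex -2.632 -2.524 -3.386
vertex -1.972 -1.203 -1.909
vertex -2.885 -1.108 -2.222
endloop
endfacet
facet normal 0.137 -0.765 -0.629
outer loop
vertex -1.719 -2.619 -3.072
vertex -2.632 -2.524 -3.386
vertex -1.115 -1.372 -4.458
endloop
endfacet
facet normal -0.309 -0.636 0.707
outer loop
vertex -1.719 -2.619 -3.072
vertex -1.972 -1.203 -1.909
vertex -2.632 -2.524 -3.386
endloop
endfacet
facet normal -0.136 0.765 0.629
outer loop
vertex -2.885 -1.108 -2.222
vertex -1.972 -1.203 -1.909
vertex -2.281 0.139 -3.608
endloop
endfacet
facet normal 0.309 0.636 -0.707
outer loop
vertex -1.368 0.044 -3.294
vertex -1.115 -1.372 -4.458
vertex -2.281 0.139 -3.608
endloop
endfacet
facet normal -0.137 0.765 0.629
outer loop
vertex -2.281 0.139 -3.608
vertex -1.972 -1.203 -1.909
vertex -1.368 0.044 -3.294
endloop
endfacet
facet normal 0.941 -0.097 0.323
outer loop
vertex -1.368 0.044 -3.294
vertex -1.719 -2.619 -3.072
vertex -1.115 -1.372 -4.458
endloop
endfacet
facet normal 0.941 -0.097 0.323
outer loop
vertex -1.972 -1.203 -1.909
vertex -1.719 -2.619 -3.072
vertex -1.368 0.044 -3.294
endloop
endfacet
facet normal -0.704 0.314 0.637
outer loop
vertex -1.155 -1.682 4.053
vertex -0.648 -2.114 4.826
vertex -0.453 -1.147 4.565
endloop
endfacet
facet normal -0.642 0.762 0.084
outer loop
vertex -1.155 -1.682 4.053
vertex -0.453 -1.147 4.565
vertex -0.506 -1.079 3.548
endloop
endfacet
facet normal -0.763 0.392 -0.513
outer loop
vertex -1.155 -1.682 4.053
vertex -0.506 -1.079 3.548
vertex -0.734 -2.003 3.182
endloop
endfacet
facet normal -0.900 -0.284 -0.331
outer loop
vertex -1.155 -1.682 4.053
vertex -0.734 -2.003 3.182
vertex -0.822 -2.643 3.971
endloop
endfacet
facet normal -0.863 -0.332 0.381
outer loop
vertex -1.155 -1.682 4.053
vertex -0.822 -2.643 3.971
vertex -0.648 -2.114 4.826
endloop
endfacet
facet normal 0.031 0.997 0.065
outer loop
vertex -0.506 -1.079 3.548
vertex -0.453 -1.147 4.565
vertex 0.402 -1.137 4.009
endloop
endfacet
facet normal -0.068 0.273 0.960
outer loop
vertex -0.453 -1.147 4.565
vertex -0.648 -2.114 4.826
vertex 0.314 -1.777 4.798
endloop
endfacet
facet normal -0.326 -0.773 0.545
outer loop
vertex -0.648 -2.114 4.826
vertex -0.822 -2.643 3.971
vertex 0.086 -2.701 4.432
endloop
endfacet
facet normal -0.386 -0.695 -0.607
outer loop
vertex -0.822 -2.643 3.971
vertex -0.734 -2.003 3.182
vertex 0.033 -2.633 3.415
endloop
endfacet
facet normal -0.166 0.398 -0.902
outer loop
vertex -0.734 -2.003 3.182
vertex -0.506 -1.079 3.548
vertex 0.228 -1.666 3.154
endloop
endfacet
facet normal 0.900 0.284 0.331
outer loop
vertex 0.735 -2.098 3.927
vertex 0.402 -1.137 4.009
vertex 0.314 -1.777 4.798
endloop
endfacet
facet normal 0.763 -0.392 0.513
outer loop
vertex 0.735 -2.098 3.927
vertex 0.314 -1.777 4.798
vertex 0.086 -2.701 4.432
endloop
endfacet
facet normal 0.642 -0.762 -0.084
outer loop
vertex 0.735 -2.098 3.927
vertex 0.086 -2.701 4.432
vertex 0.033 -2.633 3.415
endloop
endfacet
facet normal 0.704 -0.314 -0.637
outer loop
vertex 0.735 -2.098 3.927
vertex 0.033 -2.633 3.415
vertex 0.228 -1.666 3.154
endloop
endfacet
facet normal 0.863 0.332 -0.381
outer loop
vertex 0.735 -2.098 3.927
vertex 0.228 -1.666 3.154
vertex 0.402 -1.137 4.009
endloop
endfacet
facet normal 0.386 0.695 0.607
outer loop
vertex 0.314 -1.777 4.798
vertex 0.402 -1.137 4.009
vertex -0.453 -1.147 4.565
endloop
endfacet
facet normal 0.166 -0.398 0.902
outer loop
vertex 0.086 -2.701 4.432
vertex 0.314 -1.777 4.798
vertex -0.648 -2.114 4.826
endloop
endfacet
facet normal -0.031 -0.997 -0.065
outer loop
vertex 0.033 -2.633 3.415
vertex 0.086 -2.701 4.432
vertex -0.822 -2.643 3.971
endloop
endfacet
facet normal 0.068 -0.273 -0.960
outer loop
vertex 0.228 -1.666 3.154
vertex 0.033 -2.633 3.415
vertex -0.734 -2.003 3.182
endloop
endfacet
facet normal 0.326 0.773 -0.545
outer loop
vertex 0.402 -1.137 4.009
vertex 0.228 -1.666 3.154
vertex -0.506 -1.079 3.548
endloop
endfacet

endsolid


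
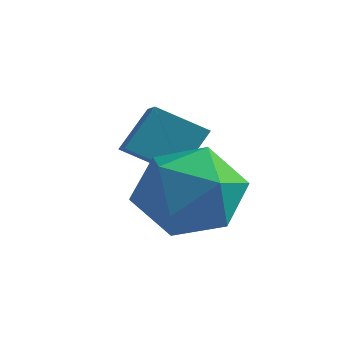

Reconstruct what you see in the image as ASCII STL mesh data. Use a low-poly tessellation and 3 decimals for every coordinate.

solid 
facet normal 0.217 0.963 -0.161
outer loop
vertex 0.869 0.595 1.615
vertex 0.429 0.856 2.582
vertex 1.491 0.605 2.514
endloop
endfacet
facet normal 0.691 0.537 -0.484
outer loop
vertex 0.869 0.595 1.615
vertex 1.491 0.605 2.514
vertex 1.602 -0.199 1.78
endloop
endfacet
facet normal 0.334 0.114 -0.935
outer loop
vertex 0.869 0.595 1.615
vertex 1.602 -0.199 1.78
vertex 0.609 -0.444 1.395
endloop
endfacet
facet normal -0.358 0.278 -0.891
outer loop
vertex 0.869 0.595 1.615
vertex 0.609 -0.444 1.395
vertex -0.116 0.208 1.89
endloop
endfacet
facet normal -0.431 0.803 -0.413
outer loop
vertex 0.869 0.595 1.615
vertex -0.116 0.208 1.89
vertex 0.429 0.856 2.582
endloop
endfacet
facet normal 0.992 0.124 0.014
outer loop
vertex 1.602 -0.199 1.78
vertex 1.491 0.605 2.514
vertex 1.616 -0.428 2.85
endloop
endfacet
facet normal 0.227 0.813 0.536
outer loop
vertex 1.491 0.605 2.514
vertex 0.429 0.856 2.582
vertex 0.891 0.224 3.345
endloop
endfacet
facet normal -0.823 0.554 0.129
outer loop
vertex 0.429 0.856 2.582
vertex -0.116 0.208 1.89
vertex -0.102 -0.021 2.96
endloop
endfacet
facet normal -0.705 -0.295 -0.645
outer loop
vertex -0.116 0.208 1.89
vertex 0.609 -0.444 1.395
vertex 0.009 -0.825 2.226
endloop
endfacet
facet normal 0.416 -0.561 -0.716
outer loop
vertex 0.609 -0.444 1.395
vertex 1.602 -0.199 1.78
vertex 1.071 -1.076 2.158
endloop
endfacet
facet normal 0.358 -0.278 0.891
outer loop
vertex 0.631 -0.815 3.125
vertex 1.616 -0.428 2.85
vertex 0.891 0.224 3.345
endloop
endfacet
facet normal -0.334 -0.114 0.935
outer loop
vertex 0.631 -0.815 3.125
vertex 0.891 0.224 3.345
vertex -0.102 -0.021 2.96
endloop
endfacet
facet normal -0.691 -0.537 0.484
outer loop
vertex 0.631 -0.815 3.125
vertex -0.102 -0.021 2.96
vertex 0.009 -0.825 2.226
endloop
endfacet
facet normal -0.217 -0.963 0.161
outer loop
vertex 0.631 -0.815 3.125
vertex 0.009 -0.825 2.226
vertex 1.071 -1.076 2.158
endloop
endfacet
facet normal 0.431 -0.803 0.413
outer loop
vertex 0.631 -0.815 3.125
vertex 1.071 -1.076 2.158
vertex 1.616 -0.428 2.85
endloop
endfacet
facet normal 0.705 0.295 0.645
outer loop
vertex 0.891 0.224 3.345
vertex 1.616 -0.428 2.85
vertex 1.491 0.605 2.514
endloop
endfacet
facet normal -0.416 0.561 0.716
outer loop
vertex -0.102 -0.021 2.96
vertex 0.891 0.224 3.345
vertex 0.429 0.856 2.582
endloop
endfacet
facet normal -0.992 -0.124 -0.014
outer loop
vertex 0.009 -0.825 2.226
vertex -0.102 -0.021 2.96
vertex -0.116 0.208 1.89
endloop
endfacet
facet normal -0.227 -0.813 -0.536
outer loop
vertex 1.071 -1.076 2.158
vertex 0.009 -0.825 2.226
vertex 0.609 -0.444 1.395
endloop
endfacet
facet normal 0.823 -0.554 -0.129
outer loop
vertex 1.616 -0.428 2.85
vertex 1.071 -1.076 2.158
vertex 1.602 -0.199 1.78
endloop
endfacet
facet normal -0.662 0.667 -0.341
outer loop
vertex -1.109 1.13 3.628
vertex -0.291 1.659 3.074
vertex -1.291 0.508 2.764
endloop
endfacet
facet normal -0.730 -0.472 0.494
outer loop
vertex -0.549 -0.239 3.146
vertex -1.109 1.13 3.628
vertex -1.291 0.508 2.764
endloop
endfacet
facet normal -0.662 0.667 -0.341
outer loop
vertex -1.291 0.508 2.764
vertex -0.291 1.659 3.074
vertex -0.473 1.037 2.211
endloop
endfacet
facet normal -0.168 -0.576 -0.800
outer loop
vertex -0.473 1.037 2.211
vertex -0.549 -0.239 3.146
vertex -1.291 0.508 2.764
endloop
endfacet
facet normal 0.169 0.576 0.800
outer loop
vertex -1.109 1.13 3.628
vertex 0.451 0.912 3.456
vertex -0.291 1.659 3.074
endloop
endfacet
facet normal -0.730 -0.473 0.494
outer loop
vertex -0.367 0.383 4.009
vertex -1.109 1.13 3.628
vertex -0.549 -0.239 3.146
endloop
endfacet
facet normal 0.169 0.576 0.800
outer loop
vertex -0.367 0.383 4.009
vertex 0.451 0.912 3.456
vertex -1.109 1.13 3.628
endloop
endfacet
facet normal 0.730 0.472 -0.494
outer loop
vertex -0.291 1.659 3.074
vertex 0.451 0.912 3.456
vertex -0.473 1.037 2.211
endloop
endfacet
facet normal -0.169 -0.576 -0.800
outer loop
vertex 0.269 0.29 2.592
vertex -0.549 -0.239 3.146
vertex -0.473 1.037 2.211
endloop
endfacet
facet normal 0.730 0.473 -0.494
outer loop
vertex -0.473 1.037 2.211
vertex 0.451 0.912 3.456
vertex 0.269 0.29 2.592
endloop
endfacet
facet normal 0.662 -0.667 0.341
outer loop
vertex 0.269 0.29 2.592
vertex -0.367 0.383 4.009
vertex -0.549 -0.239 3.146
endloop
endfacet
facet normal 0.662 -0.667 0.341
outer loop
vertex 0.451 0.912 3.456
vertex -0.367 0.383 4.009
vertex 0.269 0.29 2.592
endloop
endfacet

endsolid


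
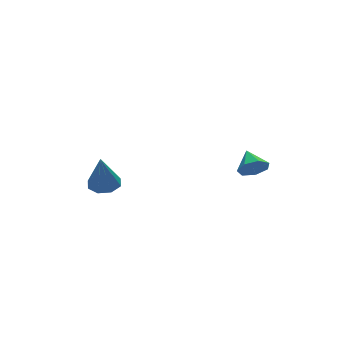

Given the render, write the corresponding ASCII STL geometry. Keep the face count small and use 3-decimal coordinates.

solid 
facet normal 0.143 0.104 -0.984
outer loop
vertex -2.754 4.623 -4.339
vertex -3.455 4.033 -4.503
vertex -3.381 4.954 -4.395
endloop
endfacet
facet normal 0.366 0.780 0.508
outer loop
vertex -2.754 4.623 -4.339
vertex -3.381 4.954 -4.395
vertex -3.765 3.807 -2.357
endloop
endfacet
facet normal 0.142 0.104 -0.984
outer loop
vertex -3.381 4.954 -4.395
vertex -3.455 4.033 -4.503
vertex -4.052 4.747 -4.514
endloop
endfacet
facet normal -0.335 0.847 0.414
outer loop
vertex -3.381 4.954 -4.395
vertex -4.052 4.747 -4.514
vertex -3.765 3.807 -2.357
endloop
endfacet
facet normal 0.142 0.104 -0.984
outer loop
vertex -4.052 4.747 -4.514
vertex -3.455 4.033 -4.503
vertex -4.372 4.121 -4.626
endloop
endfacet
facet normal -0.873 0.395 0.288
outer loop
vertex -4.052 4.747 -4.514
vertex -4.372 4.121 -4.626
vertex -3.765 3.807 -2.357
endloop
endfacet
facet normal 0.142 0.105 -0.984
outer loop
vertex -4.372 4.121 -4.626
vertex -3.455 4.033 -4.503
vertex -4.155 3.444 -4.667
endloop
endfacet
facet normal -0.928 -0.310 0.205
outer loop
vertex -4.372 4.121 -4.626
vertex -4.155 3.444 -4.667
vertex -3.765 3.807 -2.357
endloop
endfacet
facet normal 0.143 0.104 -0.984
outer loop
vertex -4.155 3.444 -4.667
vertex -3.455 4.033 -4.503
vertex -3.528 3.113 -4.611
endloop
endfacet
facet normal -0.471 -0.856 0.214
outer loop
vertex -4.155 3.444 -4.667
vertex -3.528 3.113 -4.611
vertex -3.765 3.807 -2.357
endloop
endfacet
facet normal 0.143 0.104 -0.984
outer loop
vertex -3.528 3.113 -4.611
vertex -3.455 4.033 -4.503
vertex -2.858 3.32 -4.492
endloop
endfacet
facet normal 0.230 -0.923 0.308
outer loop
vertex -3.528 3.113 -4.611
vertex -2.858 3.32 -4.492
vertex -3.765 3.807 -2.357
endloop
endfacet
facet normal 0.143 0.104 -0.984
outer loop
vertex -2.858 3.32 -4.492
vertex -3.455 4.033 -4.503
vertex -2.537 3.946 -4.379
endloop
endfacet
facet normal 0.768 -0.472 0.434
outer loop
vertex -2.858 3.32 -4.492
vertex -2.537 3.946 -4.379
vertex -3.765 3.807 -2.357
endloop
endfacet
facet normal 0.143 0.104 -0.984
outer loop
vertex -2.537 3.946 -4.379
vertex -3.455 4.033 -4.503
vertex -2.754 4.623 -4.339
endloop
endfacet
facet normal 0.824 0.234 0.516
outer loop
vertex -2.537 3.946 -4.379
vertex -2.754 4.623 -4.339
vertex -3.765 3.807 -2.357
endloop
endfacet
facet normal -0.221 -0.875 -0.431
outer loop
vertex 3.908 0.849 -4.445
vertex 3.568 0.547 -3.658
vertex 3.139 0.987 -4.33
endloop
endfacet
facet normal 0.069 0.836 -0.545
outer loop
vertex 3.908 0.849 -4.445
vertex 3.139 0.987 -4.33
vertex 3.872 1.753 -3.062
endloop
endfacet
facet normal -0.220 -0.875 -0.432
outer loop
vertex 3.139 0.987 -4.33
vertex 3.568 0.547 -3.658
vertex 2.693 0.792 -3.708
endloop
endfacet
facet normal -0.571 0.806 -0.157
outer loop
vertex 3.139 0.987 -4.33
vertex 2.693 0.792 -3.708
vertex 3.872 1.753 -3.062
endloop
endfacet
facet normal -0.220 -0.875 -0.432
outer loop
vertex 2.693 0.792 -3.708
vertex 3.568 0.547 -3.658
vertex 2.905 0.413 -3.049
endloop
endfacet
facet normal -0.693 0.505 0.514
outer loop
vertex 2.693 0.792 -3.708
vertex 2.905 0.413 -3.049
vertex 3.872 1.753 -3.062
endloop
endfacet
facet normal -0.221 -0.874 -0.433
outer loop
vertex 2.905 0.413 -3.049
vertex 3.568 0.547 -3.658
vertex 3.616 0.134 -2.848
endloop
endfacet
facet normal -0.210 0.161 0.964
outer loop
vertex 2.905 0.413 -3.049
vertex 3.616 0.134 -2.848
vertex 3.872 1.753 -3.062
endloop
endfacet
facet normal -0.221 -0.874 -0.433
outer loop
vertex 3.616 0.134 -2.848
vertex 3.568 0.547 -3.658
vertex 4.29 0.166 -3.257
endloop
endfacet
facet normal 0.517 0.031 0.855
outer loop
vertex 3.616 0.134 -2.848
vertex 4.29 0.166 -3.257
vertex 3.872 1.753 -3.062
endloop
endfacet
facet normal -0.222 -0.874 -0.432
outer loop
vertex 4.29 0.166 -3.257
vertex 3.568 0.547 -3.658
vertex 4.421 0.484 -3.968
endloop
endfacet
facet normal 0.939 0.214 0.269
outer loop
vertex 4.29 0.166 -3.257
vertex 4.421 0.484 -3.968
vertex 3.872 1.753 -3.062
endloop
endfacet
facet normal -0.221 -0.875 -0.431
outer loop
vertex 4.421 0.484 -3.968
vertex 3.568 0.547 -3.658
vertex 3.908 0.849 -4.445
endloop
endfacet
facet normal 0.738 0.573 -0.355
outer loop
vertex 4.421 0.484 -3.968
vertex 3.908 0.849 -4.445
vertex 3.872 1.753 -3.062
endloop
endfacet

endsolid


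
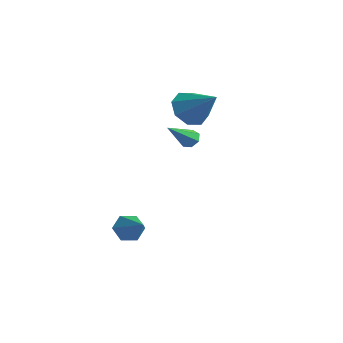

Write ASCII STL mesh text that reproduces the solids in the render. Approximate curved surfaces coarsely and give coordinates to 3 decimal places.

solid 
facet normal -0.073 0.775 -0.628
outer loop
vertex 3.742 -0.054 1.718
vertex 3.454 -0.343 1.395
vertex 3.296 -0.04 1.787
endloop
endfacet
facet normal 0.152 0.416 0.897
outer loop
vertex 3.742 -0.054 1.718
vertex 3.296 -0.04 1.787
vertex 3.586 -1.737 2.525
endloop
endfacet
facet normal -0.073 0.775 -0.628
outer loop
vertex 3.296 -0.04 1.787
vertex 3.454 -0.343 1.395
vertex 2.97 -0.254 1.561
endloop
endfacet
facet normal -0.646 0.209 0.734
outer loop
vertex 3.296 -0.04 1.787
vertex 2.97 -0.254 1.561
vertex 3.586 -1.737 2.525
endloop
endfacet
facet normal -0.072 0.776 -0.627
outer loop
vertex 2.97 -0.254 1.561
vertex 3.454 -0.343 1.395
vertex 3.008 -0.534 1.21
endloop
endfacet
facet normal -0.943 -0.302 0.139
outer loop
vertex 2.97 -0.254 1.561
vertex 3.008 -0.534 1.21
vertex 3.586 -1.737 2.525
endloop
endfacet
facet normal -0.072 0.775 -0.628
outer loop
vertex 3.008 -0.534 1.21
vertex 3.454 -0.343 1.395
vertex 3.382 -0.671 0.998
endloop
endfacet
facet normal -0.519 -0.732 -0.442
outer loop
vertex 3.008 -0.534 1.21
vertex 3.382 -0.671 0.998
vertex 3.586 -1.737 2.525
endloop
endfacet
facet normal -0.073 0.775 -0.627
outer loop
vertex 3.382 -0.671 0.998
vertex 3.454 -0.343 1.395
vertex 3.811 -0.56 1.085
endloop
endfacet
facet normal 0.312 -0.759 -0.571
outer loop
vertex 3.382 -0.671 0.998
vertex 3.811 -0.56 1.085
vertex 3.586 -1.737 2.525
endloop
endfacet
facet normal -0.074 0.775 -0.627
outer loop
vertex 3.811 -0.56 1.085
vertex 3.454 -0.343 1.395
vertex 3.971 -0.285 1.406
endloop
endfacet
facet normal 0.921 -0.360 -0.150
outer loop
vertex 3.811 -0.56 1.085
vertex 3.971 -0.285 1.406
vertex 3.586 -1.737 2.525
endloop
endfacet
facet normal -0.074 0.775 -0.628
outer loop
vertex 3.971 -0.285 1.406
vertex 3.454 -0.343 1.395
vertex 3.742 -0.054 1.718
endloop
endfacet
facet normal 0.849 0.162 0.503
outer loop
vertex 3.971 -0.285 1.406
vertex 3.742 -0.054 1.718
vertex 3.586 -1.737 2.525
endloop
endfacet
facet normal -0.830 0.179 -0.528
outer loop
vertex 1.885 -2.063 -5.005
vertex 1.446 -2.206 -4.364
vertex 1.7 -1.473 -4.514
endloop
endfacet
facet normal 0.777 0.528 -0.342
outer loop
vertex 1.885 -2.063 -5.005
vertex 1.7 -1.473 -4.514
vertex 2.874 -2.514 -3.456
endloop
endfacet
facet normal -0.830 0.179 -0.529
outer loop
vertex 1.7 -1.473 -4.514
vertex 1.446 -2.206 -4.364
vertex 1.261 -1.615 -3.873
endloop
endfacet
facet normal 0.354 0.832 0.427
outer loop
vertex 1.7 -1.473 -4.514
vertex 1.261 -1.615 -3.873
vertex 2.874 -2.514 -3.456
endloop
endfacet
facet normal -0.830 0.179 -0.529
outer loop
vertex 1.261 -1.615 -3.873
vertex 1.446 -2.206 -4.364
vertex 1.007 -2.348 -3.723
endloop
endfacet
facet normal -0.117 0.238 0.964
outer loop
vertex 1.261 -1.615 -3.873
vertex 1.007 -2.348 -3.723
vertex 2.874 -2.514 -3.456
endloop
endfacet
facet normal -0.830 0.179 -0.529
outer loop
vertex 1.007 -2.348 -3.723
vertex 1.446 -2.206 -4.364
vertex 1.192 -2.939 -4.214
endloop
endfacet
facet normal -0.164 -0.660 0.733
outer loop
vertex 1.007 -2.348 -3.723
vertex 1.192 -2.939 -4.214
vertex 2.874 -2.514 -3.456
endloop
endfacet
facet normal -0.830 0.179 -0.528
outer loop
vertex 1.192 -2.939 -4.214
vertex 1.446 -2.206 -4.364
vertex 1.631 -2.796 -4.855
endloop
endfacet
facet normal 0.260 -0.965 -0.037
outer loop
vertex 1.192 -2.939 -4.214
vertex 1.631 -2.796 -4.855
vertex 2.874 -2.514 -3.456
endloop
endfacet
facet normal -0.830 0.179 -0.528
outer loop
vertex 1.631 -2.796 -4.855
vertex 1.446 -2.206 -4.364
vertex 1.885 -2.063 -5.005
endloop
endfacet
facet normal 0.730 -0.371 -0.574
outer loop
vertex 1.631 -2.796 -4.855
vertex 1.885 -2.063 -5.005
vertex 2.874 -2.514 -3.456
endloop
endfacet
facet normal -0.795 -0.098 -0.599
outer loop
vertex 0.483 2.029 0.565
vertex -0.081 2.671 1.209
vertex 0.545 2.817 0.354
endloop
endfacet
facet normal 0.888 -0.183 -0.421
outer loop
vertex 0.483 2.029 0.565
vertex 0.545 2.817 0.354
vertex 1.541 2.869 2.431
endloop
endfacet
facet normal -0.795 -0.097 -0.599
outer loop
vertex 0.545 2.817 0.354
vertex -0.081 2.671 1.209
vertex 0.241 3.52 0.644
endloop
endfacet
facet normal 0.778 0.496 -0.386
outer loop
vertex 0.545 2.817 0.354
vertex 0.241 3.52 0.644
vertex 1.541 2.869 2.431
endloop
endfacet
facet normal -0.795 -0.097 -0.599
outer loop
vertex 0.241 3.52 0.644
vertex -0.081 2.671 1.209
vertex -0.252 3.725 1.265
endloop
endfacet
facet normal 0.415 0.909 0.029
outer loop
vertex 0.241 3.52 0.644
vertex -0.252 3.725 1.265
vertex 1.541 2.869 2.431
endloop
endfacet
facet normal -0.795 -0.097 -0.599
outer loop
vertex -0.252 3.725 1.265
vertex -0.081 2.671 1.209
vertex -0.645 3.312 1.853
endloop
endfacet
facet normal 0.012 0.815 0.580
outer loop
vertex -0.252 3.725 1.265
vertex -0.645 3.312 1.853
vertex 1.541 2.869 2.431
endloop
endfacet
facet normal -0.795 -0.098 -0.599
outer loop
vertex -0.645 3.312 1.853
vertex -0.081 2.671 1.209
vertex -0.707 2.524 2.064
endloop
endfacet
facet normal -0.195 0.268 0.943
outer loop
vertex -0.645 3.312 1.853
vertex -0.707 2.524 2.064
vertex 1.541 2.869 2.431
endloop
endfacet
facet normal -0.795 -0.099 -0.599
outer loop
vertex -0.707 2.524 2.064
vertex -0.081 2.671 1.209
vertex -0.402 1.821 1.775
endloop
endfacet
facet normal -0.085 -0.410 0.908
outer loop
vertex -0.707 2.524 2.064
vertex -0.402 1.821 1.775
vertex 1.541 2.869 2.431
endloop
endfacet
facet normal -0.795 -0.098 -0.599
outer loop
vertex -0.402 1.821 1.775
vertex -0.081 2.671 1.209
vertex 0.091 1.616 1.154
endloop
endfacet
facet normal 0.278 -0.824 0.493
outer loop
vertex -0.402 1.821 1.775
vertex 0.091 1.616 1.154
vertex 1.541 2.869 2.431
endloop
endfacet
facet normal -0.795 -0.098 -0.598
outer loop
vertex 0.091 1.616 1.154
vertex -0.081 2.671 1.209
vertex 0.483 2.029 0.565
endloop
endfacet
facet normal 0.681 -0.730 -0.058
outer loop
vertex 0.091 1.616 1.154
vertex 0.483 2.029 0.565
vertex 1.541 2.869 2.431
endloop
endfacet

endsolid


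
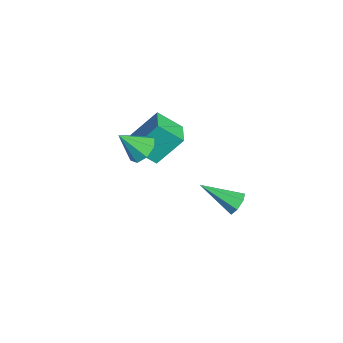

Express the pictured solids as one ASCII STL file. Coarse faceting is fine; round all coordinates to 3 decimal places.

solid 
facet normal 0.134 0.687 -0.714
outer loop
vertex 0.738 -0.844 2.371
vertex 0.352 -1.253 1.905
vertex 0.192 -0.725 2.383
endloop
endfacet
facet normal 0.090 0.316 0.944
outer loop
vertex 0.738 -0.844 2.371
vertex 0.192 -0.725 2.383
vertex 0.168 -2.187 2.875
endloop
endfacet
facet normal 0.136 0.687 -0.714
outer loop
vertex 0.192 -0.725 2.383
vertex 0.352 -1.253 1.905
vertex -0.26 -0.914 2.115
endloop
endfacet
facet normal -0.572 0.270 0.774
outer loop
vertex 0.192 -0.725 2.383
vertex -0.26 -0.914 2.115
vertex 0.168 -2.187 2.875
endloop
endfacet
facet normal 0.136 0.688 -0.713
outer loop
vertex -0.26 -0.914 2.115
vertex 0.352 -1.253 1.905
vertex -0.353 -1.302 1.723
endloop
endfacet
facet normal -0.935 -0.114 0.335
outer loop
vertex -0.26 -0.914 2.115
vertex -0.353 -1.302 1.723
vertex 0.168 -2.187 2.875
endloop
endfacet
facet normal 0.136 0.687 -0.713
outer loop
vertex -0.353 -1.302 1.723
vertex 0.352 -1.253 1.905
vertex -0.034 -1.661 1.438
endloop
endfacet
facet normal -0.785 -0.609 -0.112
outer loop
vertex -0.353 -1.302 1.723
vertex -0.034 -1.661 1.438
vertex 0.168 -2.187 2.875
endloop
endfacet
facet normal 0.136 0.688 -0.713
outer loop
vertex -0.034 -1.661 1.438
vertex 0.352 -1.253 1.905
vertex 0.512 -1.78 1.427
endloop
endfacet
facet normal -0.208 -0.928 -0.310
outer loop
vertex -0.034 -1.661 1.438
vertex 0.512 -1.78 1.427
vertex 0.168 -2.187 2.875
endloop
endfacet
facet normal 0.135 0.688 -0.713
outer loop
vertex 0.512 -1.78 1.427
vertex 0.352 -1.253 1.905
vertex 0.964 -1.591 1.695
endloop
endfacet
facet normal 0.452 -0.881 -0.140
outer loop
vertex 0.512 -1.78 1.427
vertex 0.964 -1.591 1.695
vertex 0.168 -2.187 2.875
endloop
endfacet
facet normal 0.135 0.687 -0.714
outer loop
vertex 0.964 -1.591 1.695
vertex 0.352 -1.253 1.905
vertex 1.057 -1.203 2.086
endloop
endfacet
facet normal 0.815 -0.497 0.299
outer loop
vertex 0.964 -1.591 1.695
vertex 1.057 -1.203 2.086
vertex 0.168 -2.187 2.875
endloop
endfacet
facet normal 0.135 0.687 -0.714
outer loop
vertex 1.057 -1.203 2.086
vertex 0.352 -1.253 1.905
vertex 0.738 -0.844 2.371
endloop
endfacet
facet normal 0.665 -0.002 0.747
outer loop
vertex 1.057 -1.203 2.086
vertex 0.738 -0.844 2.371
vertex 0.168 -2.187 2.875
endloop
endfacet
facet normal -0.968 0.172 -0.181
outer loop
vertex -2.431 -1.235 0.035
vertex -2.47 -0.068 1.351
vertex -2.083 -0.216 -0.859
endloop
endfacet
facet normal 0.023 -0.664 -0.748
outer loop
vertex -0.97 -0.412 -0.651
vertex -2.431 -1.235 0.035
vertex -2.083 -0.216 -0.859
endloop
endfacet
facet normal -0.969 0.171 -0.181
outer loop
vertex -2.083 -0.216 -0.859
vertex -2.47 -0.068 1.351
vertex -2.123 0.952 0.457
endloop
endfacet
facet normal 0.248 0.728 -0.639
outer loop
vertex -2.123 0.952 0.457
vertex -0.97 -0.412 -0.651
vertex -2.083 -0.216 -0.859
endloop
endfacet
facet normal -0.248 -0.729 0.639
outer loop
vertex -2.431 -1.235 0.035
vertex -1.357 -0.264 1.559
vertex -2.47 -0.068 1.351
endloop
endfacet
facet normal 0.022 -0.663 -0.748
outer loop
vertex -1.317 -1.432 0.243
vertex -2.431 -1.235 0.035
vertex -0.97 -0.412 -0.651
endloop
endfacet
facet normal -0.248 -0.728 0.639
outer loop
vertex -1.317 -1.432 0.243
vertex -1.357 -0.264 1.559
vertex -2.431 -1.235 0.035
endloop
endfacet
facet normal -0.023 0.663 0.748
outer loop
vertex -2.47 -0.068 1.351
vertex -1.357 -0.264 1.559
vertex -2.123 0.952 0.457
endloop
endfacet
facet normal 0.248 0.728 -0.639
outer loop
vertex -1.009 0.755 0.665
vertex -0.97 -0.412 -0.651
vertex -2.123 0.952 0.457
endloop
endfacet
facet normal -0.022 0.664 0.748
outer loop
vertex -2.123 0.952 0.457
vertex -1.357 -0.264 1.559
vertex -1.009 0.755 0.665
endloop
endfacet
facet normal 0.969 -0.171 0.181
outer loop
vertex -1.009 0.755 0.665
vertex -1.317 -1.432 0.243
vertex -0.97 -0.412 -0.651
endloop
endfacet
facet normal 0.968 -0.171 0.182
outer loop
vertex -1.357 -0.264 1.559
vertex -1.317 -1.432 0.243
vertex -1.009 0.755 0.665
endloop
endfacet
facet normal 0.390 0.776 -0.495
outer loop
vertex 4.059 2.04 1.615
vertex 3.813 1.863 1.144
vertex 3.612 2.212 1.533
endloop
endfacet
facet normal -0.065 0.287 0.956
outer loop
vertex 4.059 2.04 1.615
vertex 3.612 2.212 1.533
vertex 3.127 0.497 2.016
endloop
endfacet
facet normal 0.389 0.777 -0.496
outer loop
vertex 3.612 2.212 1.533
vertex 3.813 1.863 1.144
vertex 3.316 2.121 1.158
endloop
endfacet
facet normal -0.772 0.365 0.521
outer loop
vertex 3.612 2.212 1.533
vertex 3.316 2.121 1.158
vertex 3.127 0.497 2.016
endloop
endfacet
facet normal 0.390 0.777 -0.494
outer loop
vertex 3.316 2.121 1.158
vertex 3.813 1.863 1.144
vertex 3.395 1.836 0.772
endloop
endfacet
facet normal -0.979 0.006 -0.205
outer loop
vertex 3.316 2.121 1.158
vertex 3.395 1.836 0.772
vertex 3.127 0.497 2.016
endloop
endfacet
facet normal 0.391 0.776 -0.495
outer loop
vertex 3.395 1.836 0.772
vertex 3.813 1.863 1.144
vertex 3.788 1.571 0.667
endloop
endfacet
facet normal -0.529 -0.518 -0.672
outer loop
vertex 3.395 1.836 0.772
vertex 3.788 1.571 0.667
vertex 3.127 0.497 2.016
endloop
endfacet
facet normal 0.389 0.776 -0.496
outer loop
vertex 3.788 1.571 0.667
vertex 3.813 1.863 1.144
vertex 4.2 1.526 0.92
endloop
endfacet
facet normal 0.237 -0.813 -0.531
outer loop
vertex 3.788 1.571 0.667
vertex 4.2 1.526 0.92
vertex 3.127 0.497 2.016
endloop
endfacet
facet normal 0.389 0.776 -0.496
outer loop
vertex 4.2 1.526 0.92
vertex 3.813 1.863 1.144
vertex 4.321 1.735 1.342
endloop
endfacet
facet normal 0.745 -0.658 0.112
outer loop
vertex 4.2 1.526 0.92
vertex 4.321 1.735 1.342
vertex 3.127 0.497 2.016
endloop
endfacet
facet normal 0.389 0.777 -0.495
outer loop
vertex 4.321 1.735 1.342
vertex 3.813 1.863 1.144
vertex 4.059 2.04 1.615
endloop
endfacet
facet normal 0.611 -0.168 0.774
outer loop
vertex 4.321 1.735 1.342
vertex 4.059 2.04 1.615
vertex 3.127 0.497 2.016
endloop
endfacet

endsolid


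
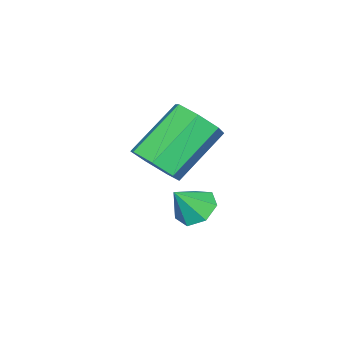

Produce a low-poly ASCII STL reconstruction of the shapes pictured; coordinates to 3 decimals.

solid 
facet normal 0.696 -0.303 -0.651
outer loop
vertex -1.219 -0.964 0.607
vertex -1.843 -1.262 0.079
vertex -1.481 -0.472 0.098
endloop
endfacet
facet normal 0.629 0.695 0.348
outer loop
vertex -1.219 -0.964 0.607
vertex -1.481 -0.472 0.098
vertex -2.653 -0.339 1.948
endloop
endfacet
facet normal 0.630 0.694 0.349
outer loop
vertex -2.653 -0.339 1.948
vertex -1.481 -0.472 0.098
vertex -2.914 0.153 1.44
endloop
endfacet
facet normal -0.695 0.304 0.651
outer loop
vertex -2.653 -0.339 1.948
vertex -2.914 0.153 1.44
vertex -3.277 -0.638 1.421
endloop
endfacet
facet normal 0.696 -0.303 -0.651
outer loop
vertex -1.481 -0.472 0.098
vertex -1.843 -1.262 0.079
vertex -2.015 -0.575 -0.425
endloop
endfacet
facet normal 0.121 0.943 -0.310
outer loop
vertex -1.481 -0.472 0.098
vertex -2.015 -0.575 -0.425
vertex -2.914 0.153 1.44
endloop
endfacet
facet normal 0.122 0.943 -0.310
outer loop
vertex -2.914 0.153 1.44
vertex -2.015 -0.575 -0.425
vertex -3.449 0.05 0.916
endloop
endfacet
facet normal -0.696 0.304 0.651
outer loop
vertex -2.914 0.153 1.44
vertex -3.449 0.05 0.916
vertex -3.277 -0.638 1.421
endloop
endfacet
facet normal 0.695 -0.304 -0.651
outer loop
vertex -2.015 -0.575 -0.425
vertex -1.843 -1.262 0.079
vertex -2.42 -1.195 -0.568
endloop
endfacet
facet normal -0.477 0.481 -0.735
outer loop
vertex -2.015 -0.575 -0.425
vertex -2.42 -1.195 -0.568
vertex -3.449 0.05 0.916
endloop
endfacet
facet normal -0.478 0.481 -0.735
outer loop
vertex -3.449 0.05 0.916
vertex -2.42 -1.195 -0.568
vertex -3.854 -0.571 0.773
endloop
endfacet
facet normal -0.696 0.304 0.651
outer loop
vertex -3.449 0.05 0.916
vertex -3.854 -0.571 0.773
vertex -3.277 -0.638 1.421
endloop
endfacet
facet normal 0.695 -0.304 -0.651
outer loop
vertex -2.42 -1.195 -0.568
vertex -1.843 -1.262 0.079
vertex -2.391 -1.867 -0.224
endloop
endfacet
facet normal -0.717 -0.342 -0.608
outer loop
vertex -2.42 -1.195 -0.568
vertex -2.391 -1.867 -0.224
vertex -3.854 -0.571 0.773
endloop
endfacet
facet normal -0.717 -0.343 -0.607
outer loop
vertex -3.854 -0.571 0.773
vertex -2.391 -1.867 -0.224
vertex -3.824 -1.242 1.117
endloop
endfacet
facet normal -0.696 0.303 0.651
outer loop
vertex -3.854 -0.571 0.773
vertex -3.824 -1.242 1.117
vertex -3.277 -0.638 1.421
endloop
endfacet
facet normal 0.696 -0.304 -0.651
outer loop
vertex -2.391 -1.867 -0.224
vertex -1.843 -1.262 0.079
vertex -1.949 -2.083 0.349
endloop
endfacet
facet normal -0.416 -0.909 -0.021
outer loop
vertex -2.391 -1.867 -0.224
vertex -1.949 -2.083 0.349
vertex -3.824 -1.242 1.117
endloop
endfacet
facet normal -0.416 -0.909 -0.021
outer loop
vertex -3.824 -1.242 1.117
vertex -1.949 -2.083 0.349
vertex -3.382 -1.458 1.69
endloop
endfacet
facet normal -0.696 0.303 0.651
outer loop
vertex -3.824 -1.242 1.117
vertex -3.382 -1.458 1.69
vertex -3.277 -0.638 1.421
endloop
endfacet
facet normal 0.696 -0.304 -0.650
outer loop
vertex -1.949 -2.083 0.349
vertex -1.843 -1.262 0.079
vertex -1.428 -1.681 0.719
endloop
endfacet
facet normal 0.198 -0.790 0.580
outer loop
vertex -1.949 -2.083 0.349
vertex -1.428 -1.681 0.719
vertex -3.382 -1.458 1.69
endloop
endfacet
facet normal 0.198 -0.790 0.580
outer loop
vertex -3.382 -1.458 1.69
vertex -1.428 -1.681 0.719
vertex -2.861 -1.056 2.06
endloop
endfacet
facet normal -0.696 0.303 0.651
outer loop
vertex -3.382 -1.458 1.69
vertex -2.861 -1.056 2.06
vertex -3.277 -0.638 1.421
endloop
endfacet
facet normal 0.696 -0.304 -0.651
outer loop
vertex -1.428 -1.681 0.719
vertex -1.843 -1.262 0.079
vertex -1.219 -0.964 0.607
endloop
endfacet
facet normal 0.663 -0.077 0.745
outer loop
vertex -1.428 -1.681 0.719
vertex -1.219 -0.964 0.607
vertex -2.861 -1.056 2.06
endloop
endfacet
facet normal 0.663 -0.076 0.745
outer loop
vertex -2.861 -1.056 2.06
vertex -1.219 -0.964 0.607
vertex -2.653 -0.339 1.948
endloop
endfacet
facet normal -0.695 0.303 0.651
outer loop
vertex -2.861 -1.056 2.06
vertex -2.653 -0.339 1.948
vertex -3.277 -0.638 1.421
endloop
endfacet
facet normal -0.546 0.311 -0.778
outer loop
vertex -2.503 -0.591 -2.585
vertex -3.1 -0.638 -2.185
vertex -2.659 -0.075 -2.269
endloop
endfacet
facet normal 0.964 0.261 0.050
outer loop
vertex -2.503 -0.591 -2.585
vertex -2.659 -0.075 -2.269
vertex -2.46 -1.002 -1.275
endloop
endfacet
facet normal -0.546 0.311 -0.778
outer loop
vertex -2.659 -0.075 -2.269
vertex -3.1 -0.638 -2.185
vertex -3.147 0.017 -1.89
endloop
endfacet
facet normal 0.530 0.671 0.519
outer loop
vertex -2.659 -0.075 -2.269
vertex -3.147 0.017 -1.89
vertex -2.46 -1.002 -1.275
endloop
endfacet
facet normal -0.547 0.311 -0.777
outer loop
vertex -3.147 0.017 -1.89
vertex -3.1 -0.638 -2.185
vertex -3.599 -0.384 -1.732
endloop
endfacet
facet normal -0.102 0.462 0.881
outer loop
vertex -3.147 0.017 -1.89
vertex -3.599 -0.384 -1.732
vertex -2.46 -1.002 -1.275
endloop
endfacet
facet normal -0.547 0.311 -0.777
outer loop
vertex -3.599 -0.384 -1.732
vertex -3.1 -0.638 -2.185
vertex -3.675 -0.977 -1.916
endloop
endfacet
facet normal -0.460 -0.209 0.863
outer loop
vertex -3.599 -0.384 -1.732
vertex -3.675 -0.977 -1.916
vertex -2.46 -1.002 -1.275
endloop
endfacet
facet normal -0.547 0.311 -0.777
outer loop
vertex -3.675 -0.977 -1.916
vertex -3.1 -0.638 -2.185
vertex -3.318 -1.314 -2.302
endloop
endfacet
facet normal -0.270 -0.835 0.479
outer loop
vertex -3.675 -0.977 -1.916
vertex -3.318 -1.314 -2.302
vertex -2.46 -1.002 -1.275
endloop
endfacet
facet normal -0.547 0.311 -0.777
outer loop
vertex -3.318 -1.314 -2.302
vertex -3.1 -0.638 -2.185
vertex -2.797 -1.142 -2.6
endloop
endfacet
facet normal 0.323 -0.946 0.018
outer loop
vertex -3.318 -1.314 -2.302
vertex -2.797 -1.142 -2.6
vertex -2.46 -1.002 -1.275
endloop
endfacet
facet normal -0.546 0.312 -0.778
outer loop
vertex -2.797 -1.142 -2.6
vertex -3.1 -0.638 -2.185
vertex -2.503 -0.591 -2.585
endloop
endfacet
facet normal 0.871 -0.460 -0.173
outer loop
vertex -2.797 -1.142 -2.6
vertex -2.503 -0.591 -2.585
vertex -2.46 -1.002 -1.275
endloop
endfacet

endsolid
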